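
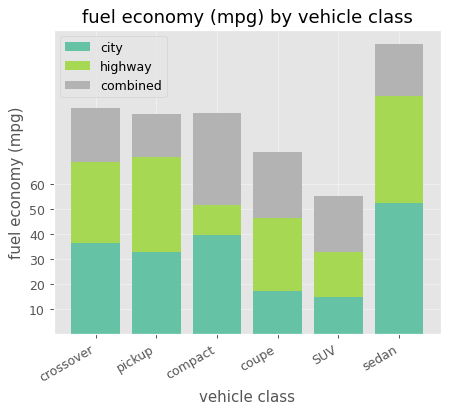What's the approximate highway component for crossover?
highway top ≈ 70, bottom ≈ 40; segment ≈ 30.

≈ 30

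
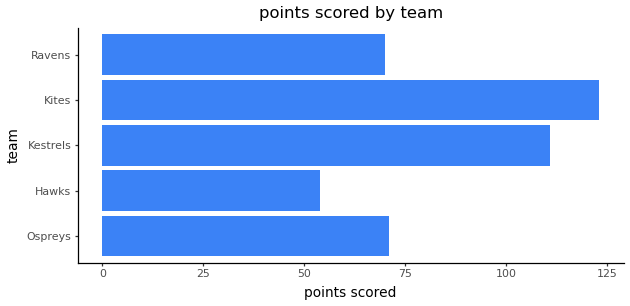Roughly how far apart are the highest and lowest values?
≈ 60

Max Kites ≈ 120, min Hawks ≈ 60; range ≈ 60.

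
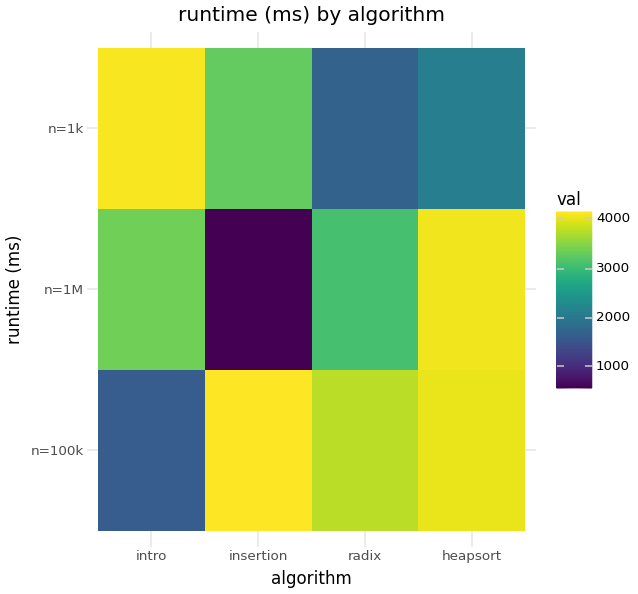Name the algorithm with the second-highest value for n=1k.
insertion

Top 3 for n=1k: intro ≈ 4000, insertion ≈ 3500, heapsort ≈ 2000.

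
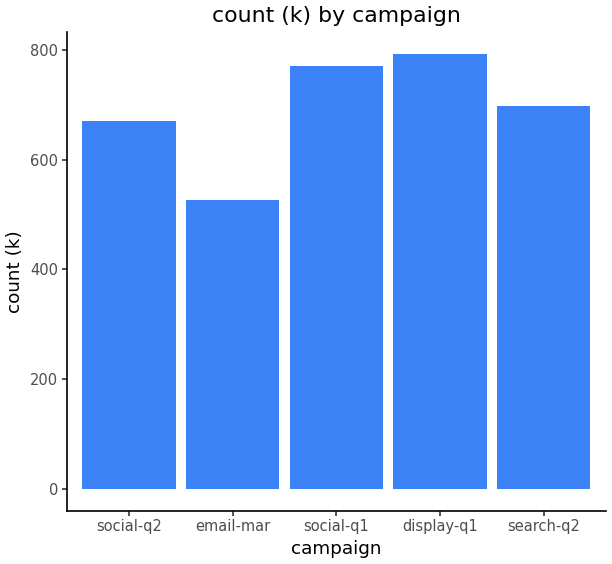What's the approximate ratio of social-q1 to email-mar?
social-q1 ≈ 800, email-mar ≈ 500; 800/500 ≈ 1.6.

≈ 1.6×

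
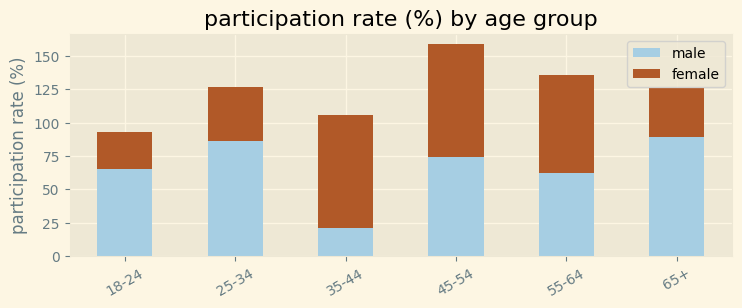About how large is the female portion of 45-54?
female top ≈ 160, bottom ≈ 80; segment ≈ 80.

≈ 80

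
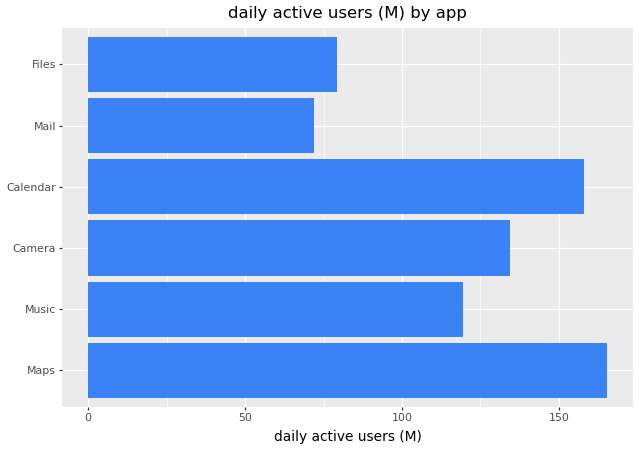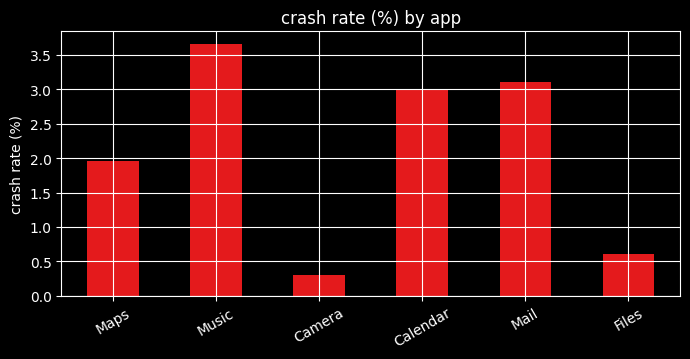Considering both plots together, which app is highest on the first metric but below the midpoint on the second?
Chart 2 median crash rate (%) ≈ 2.5; below-median apps: Maps, Camera, Files. Among those, Maps has the highest daily active users (M) (≈ 160).

Maps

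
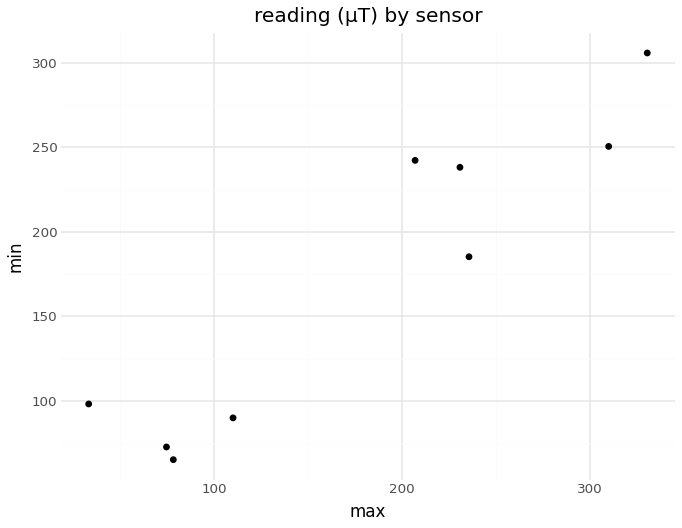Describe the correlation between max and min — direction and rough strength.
Points are positively correlated; strong (|r| ≈ 0.9).

positive, strong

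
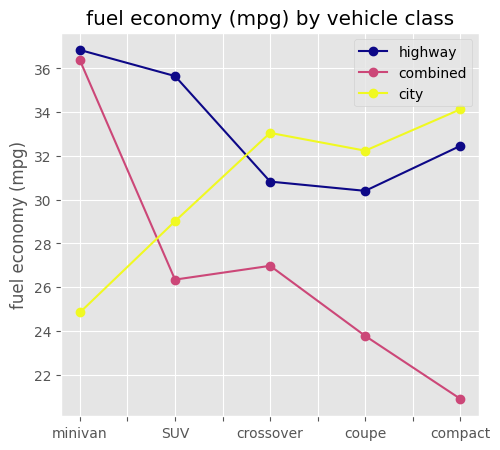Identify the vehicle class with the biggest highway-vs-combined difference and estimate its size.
compact, ≈ 12 mpg

compact: highway ≈ 32, combined ≈ 20 → gap ≈ 12. Next-largest (SUV) is only ≈ 10.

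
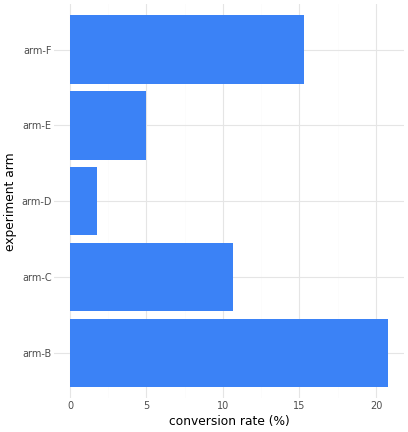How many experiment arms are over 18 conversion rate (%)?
Above 18: arm-B.

1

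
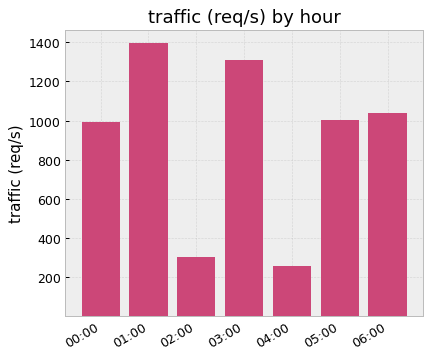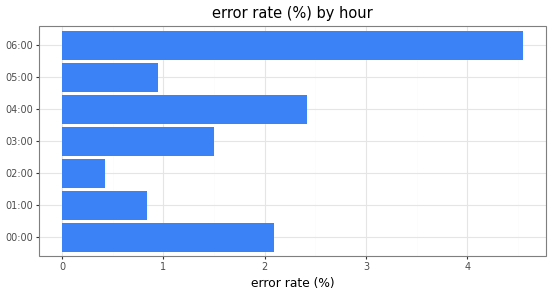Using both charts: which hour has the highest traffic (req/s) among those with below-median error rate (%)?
Chart 2 median error rate (%) ≈ 1.5; below-median hours: 01:00, 02:00, 05:00. Among those, 01:00 has the highest traffic (req/s) (≈ 1400).

01:00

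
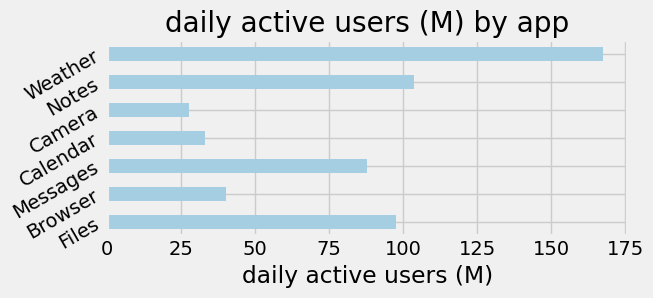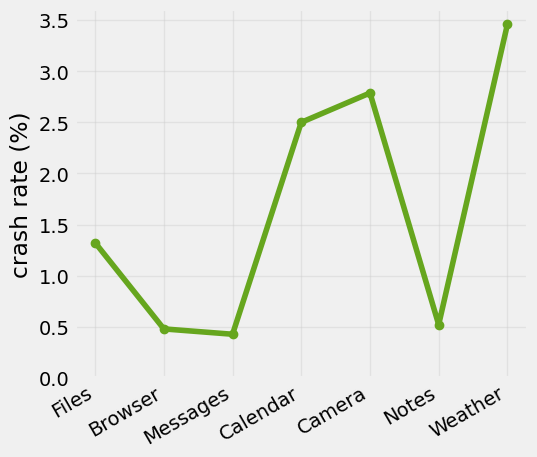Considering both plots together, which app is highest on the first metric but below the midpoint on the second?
Chart 2 median crash rate (%) ≈ 1.5; below-median apps: Browser, Messages, Notes. Among those, Notes has the highest daily active users (M) (≈ 100).

Notes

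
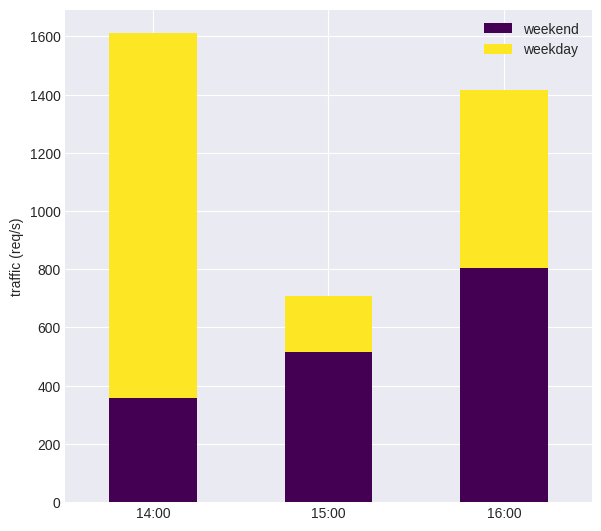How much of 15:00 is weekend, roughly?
≈ 600

weekend top ≈ 600, bottom ≈ 0; segment ≈ 600.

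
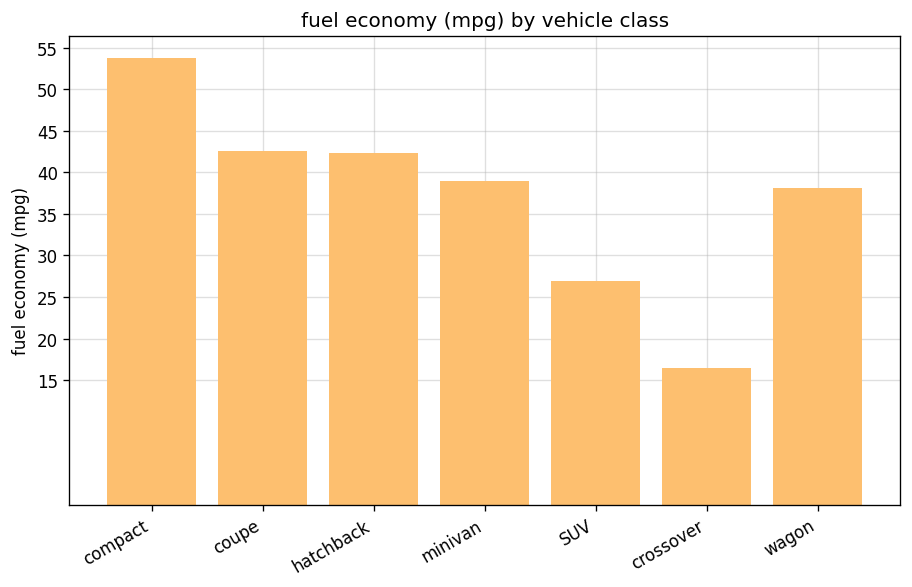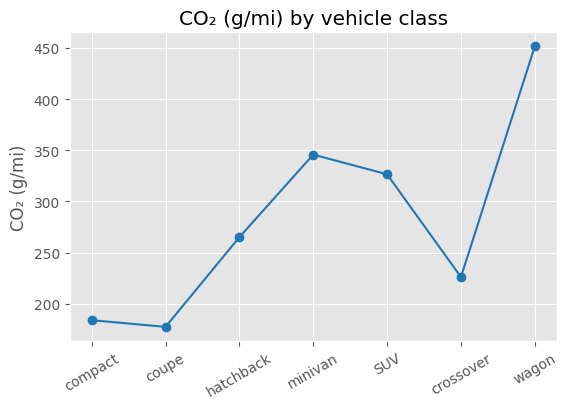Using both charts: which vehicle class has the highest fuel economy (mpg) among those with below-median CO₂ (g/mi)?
compact

Chart 2 median CO₂ (g/mi) ≈ 250; below-median vehicle classes: compact, coupe, crossover. Among those, compact has the highest fuel economy (mpg) (≈ 55).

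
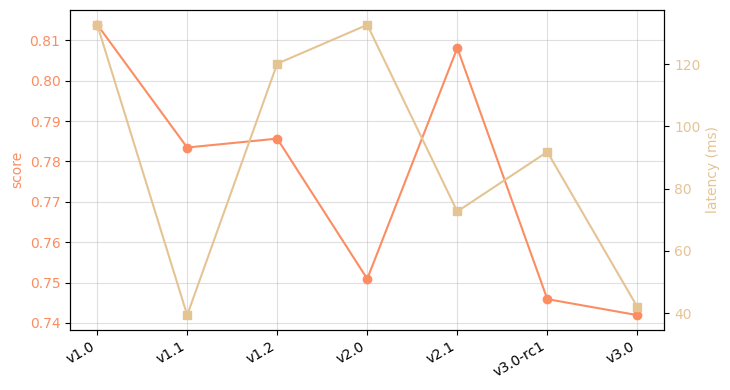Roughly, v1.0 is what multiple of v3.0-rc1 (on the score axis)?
v1.0 ≈ 0.81, v3.0-rc1 ≈ 0.75; 0.81/0.75 ≈ 1.08.

≈ 1.08×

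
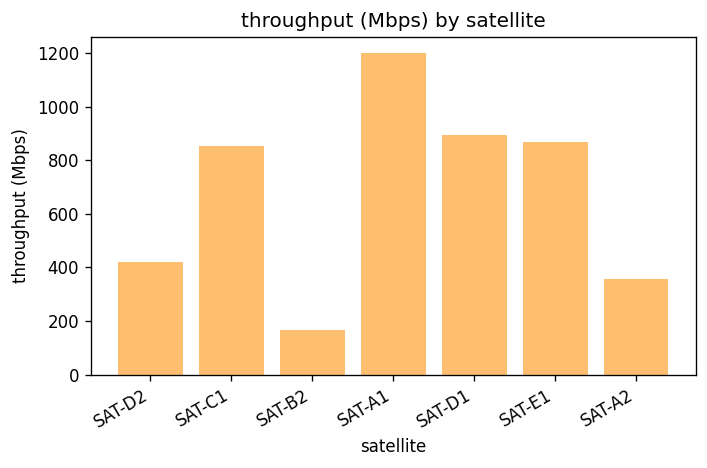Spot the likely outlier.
SAT-B2 ≈ 200; the rest sit between ≈ 400 and ≈ 1200.

SAT-B2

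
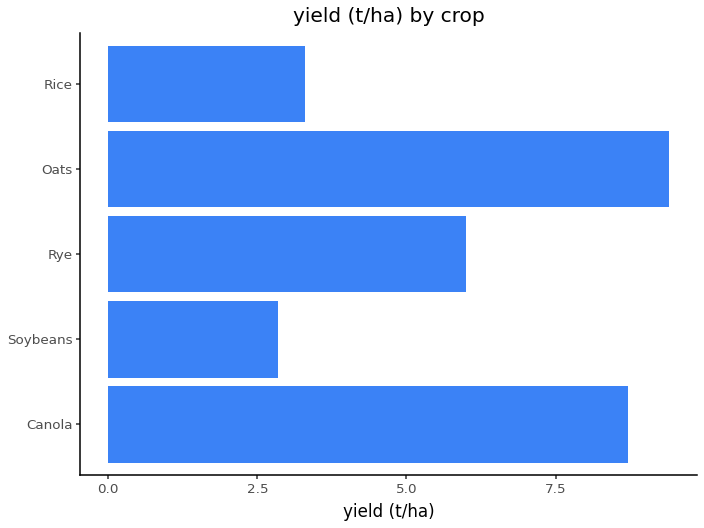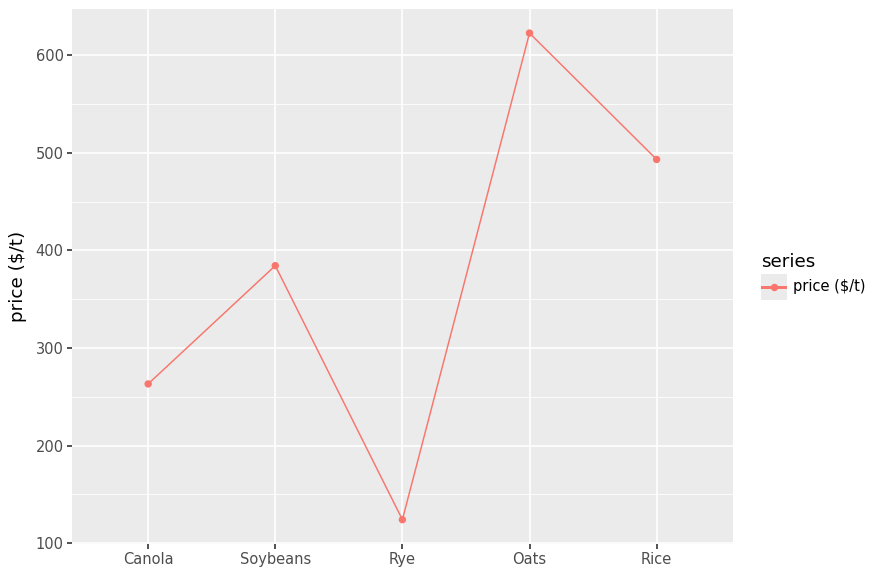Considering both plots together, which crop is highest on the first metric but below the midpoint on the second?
Canola

Chart 2 median price ($/t) ≈ 400; below-median crops: Canola, Rye. Among those, Canola has the highest yield (t/ha) (≈ 9).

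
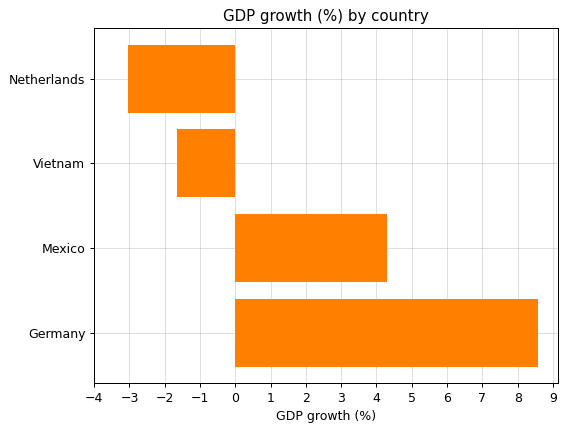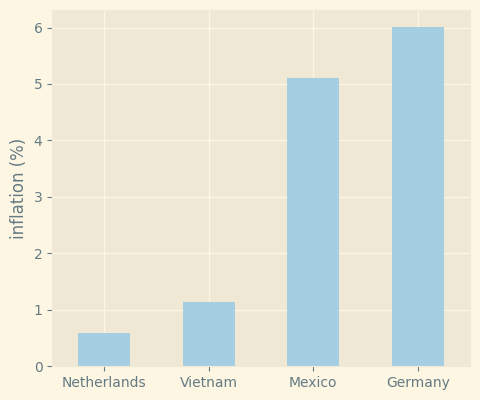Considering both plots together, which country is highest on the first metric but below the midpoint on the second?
Vietnam

Chart 2 median inflation (%) ≈ 3; below-median countries: Netherlands, Vietnam. Among those, Vietnam has the highest GDP growth (%) (≈ -2).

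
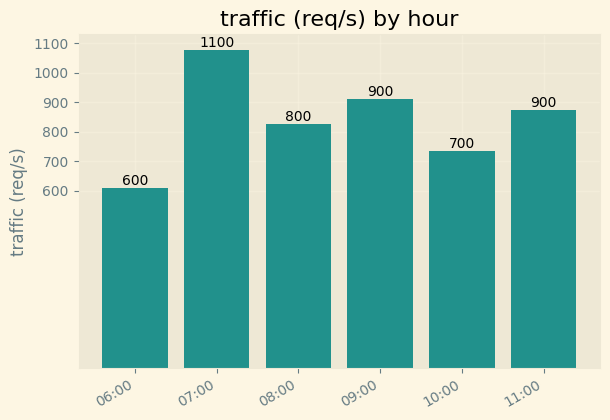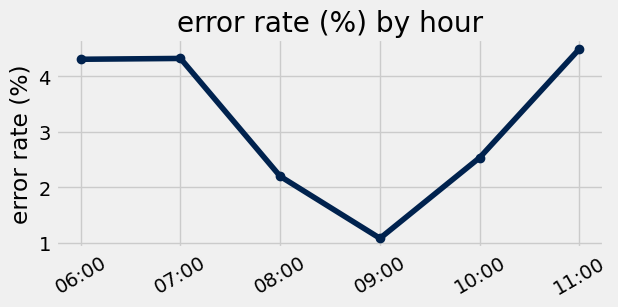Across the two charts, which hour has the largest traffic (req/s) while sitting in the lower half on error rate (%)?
Chart 2 median error rate (%) ≈ 3.5; below-median hours: 08:00, 09:00, 10:00. Among those, 09:00 has the highest traffic (req/s) (≈ 900).

09:00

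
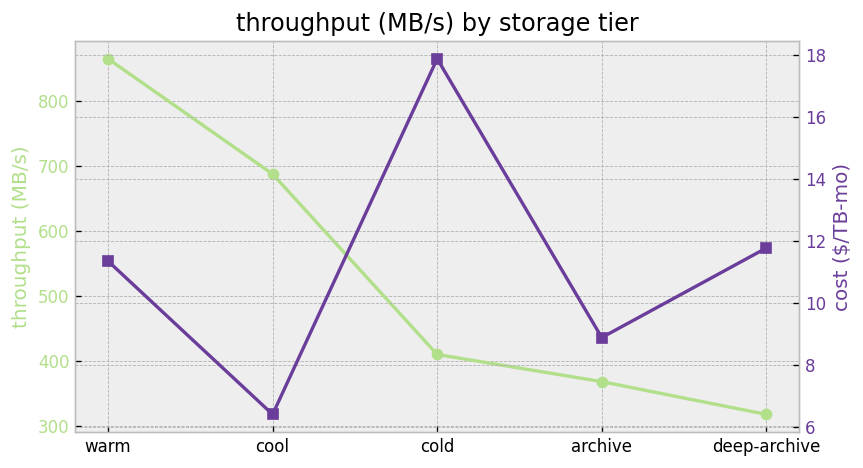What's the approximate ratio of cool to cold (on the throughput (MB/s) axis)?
≈ 1.75×

cool ≈ 700, cold ≈ 400; 700/400 ≈ 1.75.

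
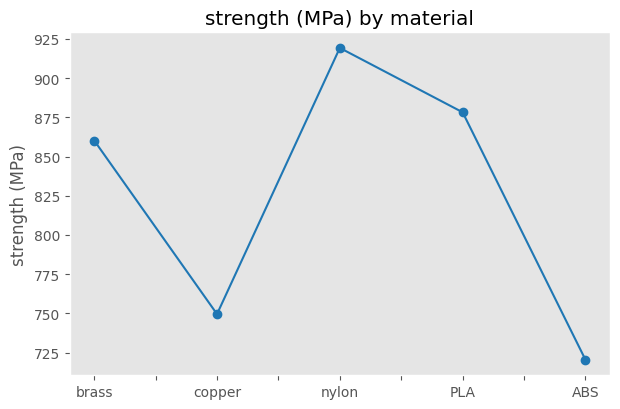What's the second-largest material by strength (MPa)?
PLA

Top 3: nylon ≈ 920, PLA ≈ 880, brass ≈ 860.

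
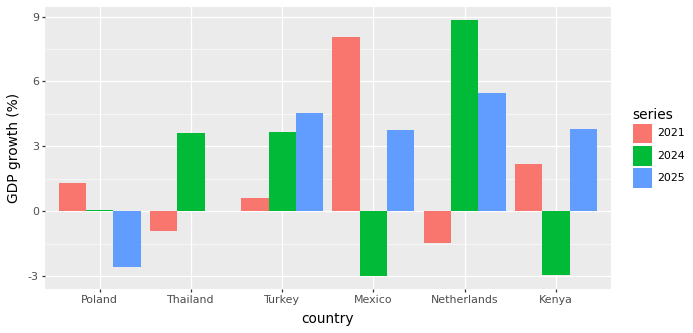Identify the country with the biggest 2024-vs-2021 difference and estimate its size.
Mexico, ≈ 11 %

Mexico: 2024 ≈ -3, 2021 ≈ 8 → gap ≈ 11. Next-largest (Netherlands) is only ≈ 10.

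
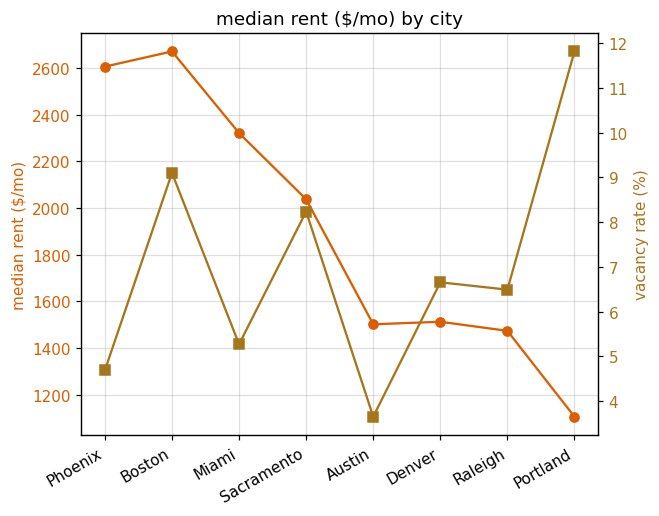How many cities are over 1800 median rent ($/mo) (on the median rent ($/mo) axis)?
4

Above 1800: Phoenix, Boston, Miami, Sacramento.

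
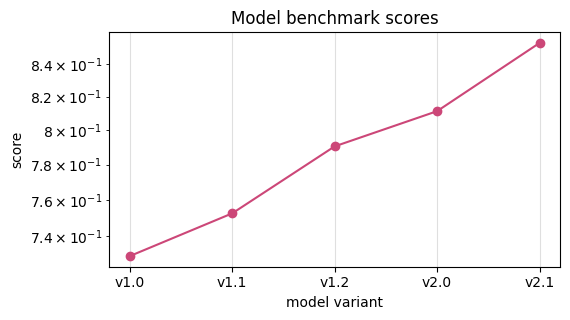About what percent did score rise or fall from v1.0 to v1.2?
v1.0 ≈ 0.72, v1.2 ≈ 0.80; (0.80 − 0.72) / 0.72 ≈ +11.1%.

≈ +11.1%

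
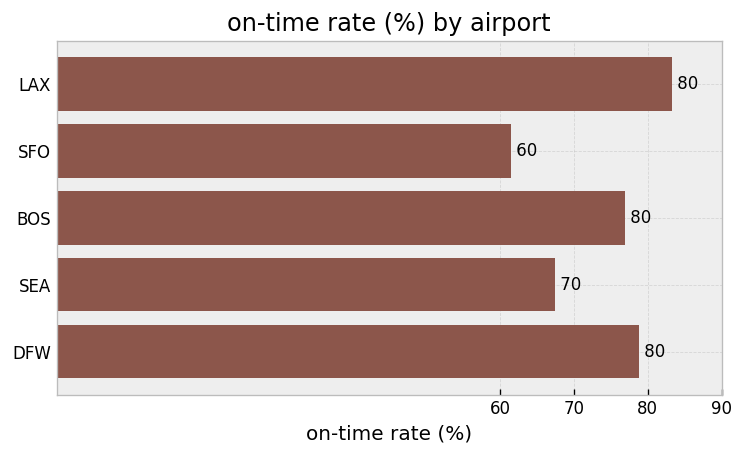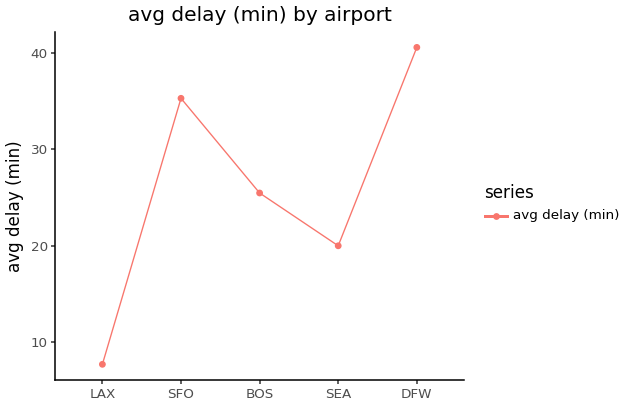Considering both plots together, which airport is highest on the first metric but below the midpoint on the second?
Chart 2 median avg delay (min) ≈ 25; below-median airports: LAX, SEA. Among those, LAX has the highest on-time rate (%) (≈ 80).

LAX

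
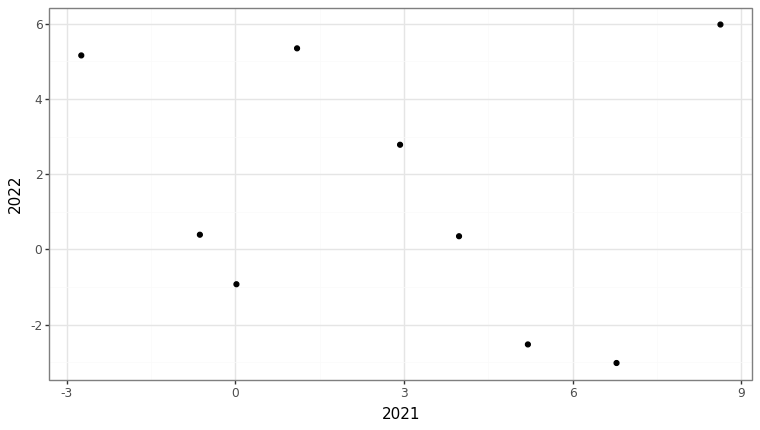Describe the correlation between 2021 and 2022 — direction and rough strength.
Points are roughly uncorrelated; weak (|r| ≈ 0.2).

no clear correlation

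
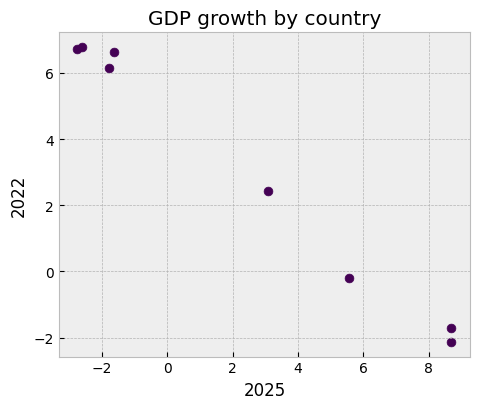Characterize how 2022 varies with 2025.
Points are negatively correlated; strong (|r| ≈ 1.0).

negative, strong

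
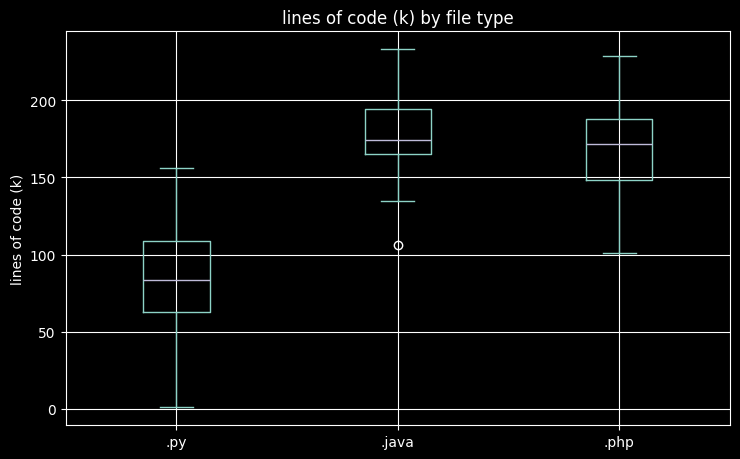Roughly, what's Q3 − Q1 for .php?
Q3 ≈ 190, Q1 ≈ 150; IQR ≈ 40.

≈ 40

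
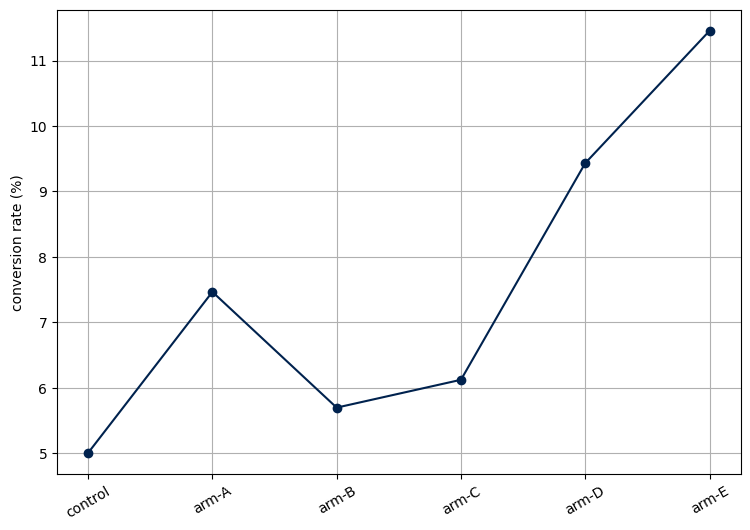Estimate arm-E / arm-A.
arm-E ≈ 11, arm-A ≈ 7; 11/7 ≈ 1.57.

≈ 1.57×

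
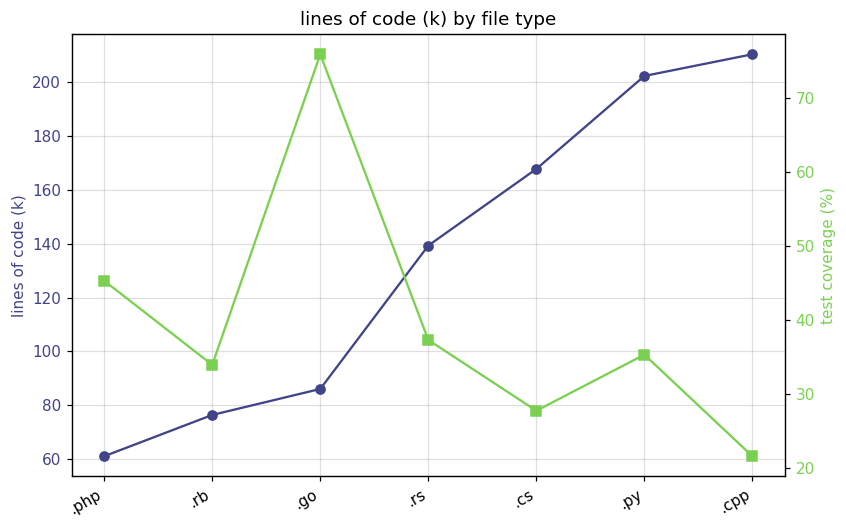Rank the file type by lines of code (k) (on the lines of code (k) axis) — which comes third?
Top 4 (on the lines of code (k) axis): .cpp ≈ 220, .py ≈ 200, .cs ≈ 160, .rs ≈ 140.

.cs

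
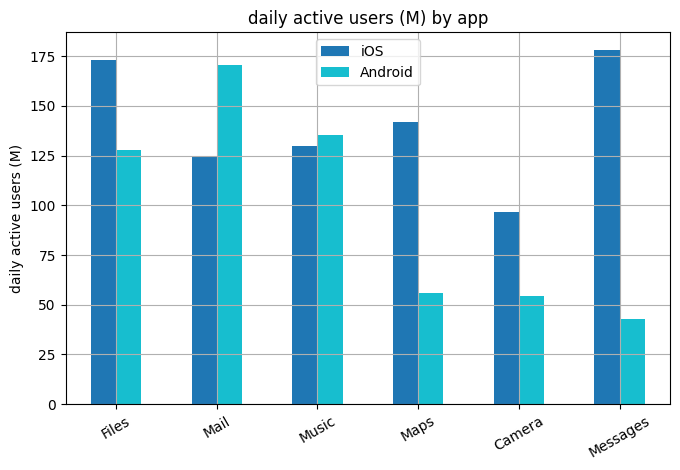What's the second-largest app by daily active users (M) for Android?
Top 3 for Android: Mail ≈ 180, Music ≈ 140, Files ≈ 120.

Music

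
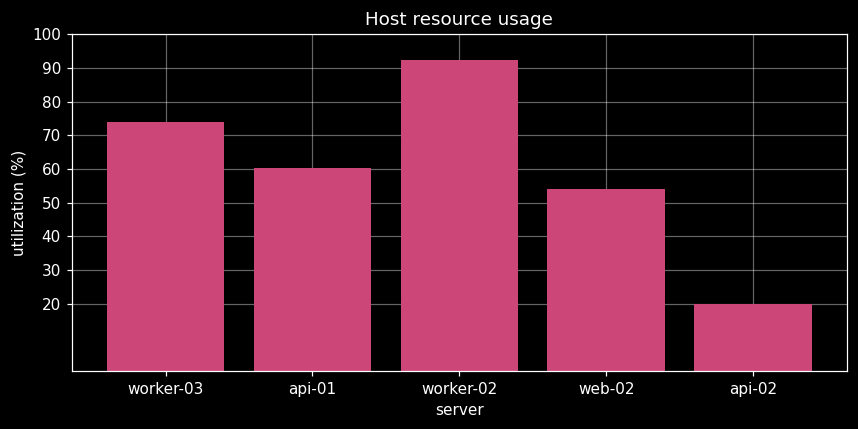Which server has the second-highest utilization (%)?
worker-03

Top 3: worker-02 ≈ 90, worker-03 ≈ 70, api-01 ≈ 60.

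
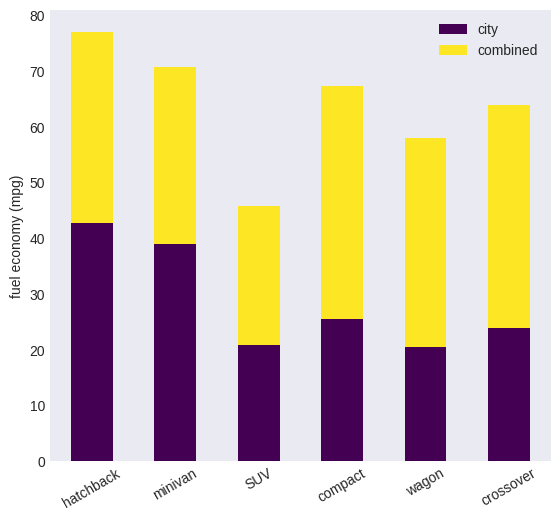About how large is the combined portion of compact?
combined top ≈ 70, bottom ≈ 30; segment ≈ 40.

≈ 40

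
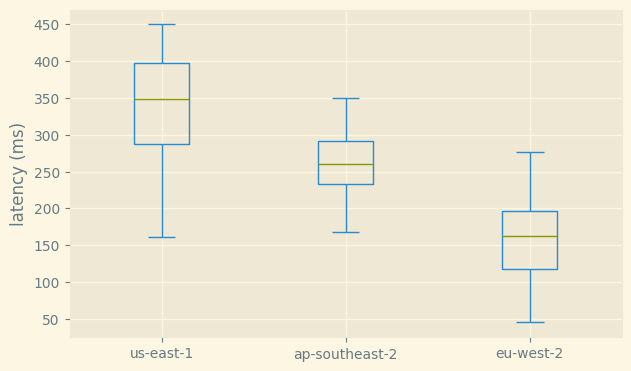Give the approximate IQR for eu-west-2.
Q3 ≈ 200, Q1 ≈ 120; IQR ≈ 80.

≈ 80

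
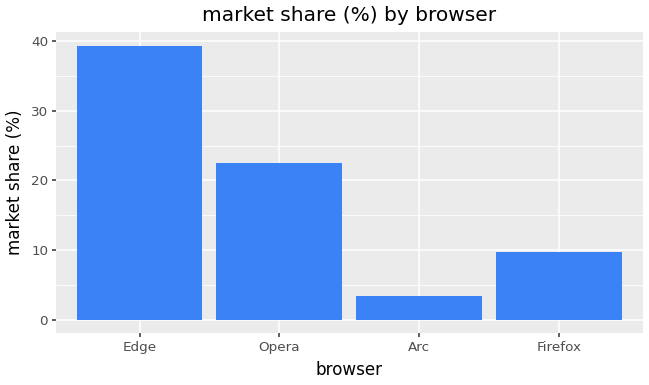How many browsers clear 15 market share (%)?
2

Above 15: Edge, Opera.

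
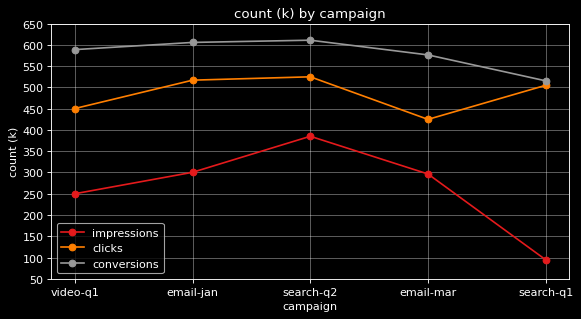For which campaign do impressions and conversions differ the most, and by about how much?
search-q1, ≈ 400 k

search-q1: impressions ≈ 100, conversions ≈ 500 → gap ≈ 400. Next-largest (video-q1) is only ≈ 350.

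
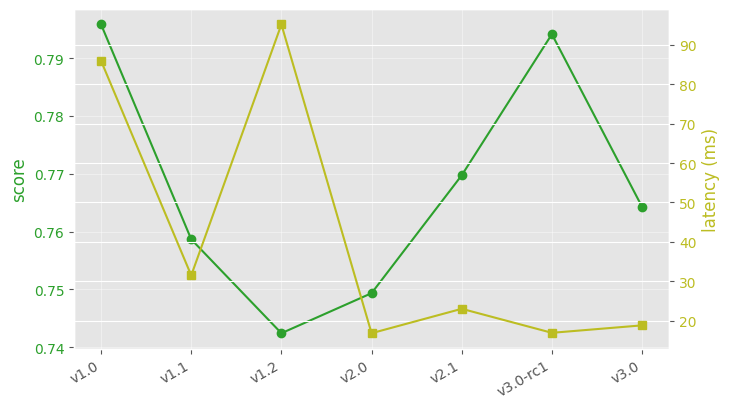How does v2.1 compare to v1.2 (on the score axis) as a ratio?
v2.1 ≈ 0.77, v1.2 ≈ 0.74; 0.77/0.74 ≈ 1.04.

≈ 1.04×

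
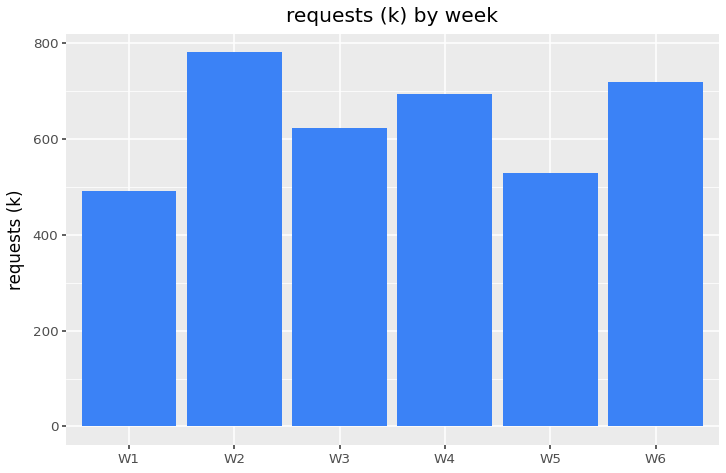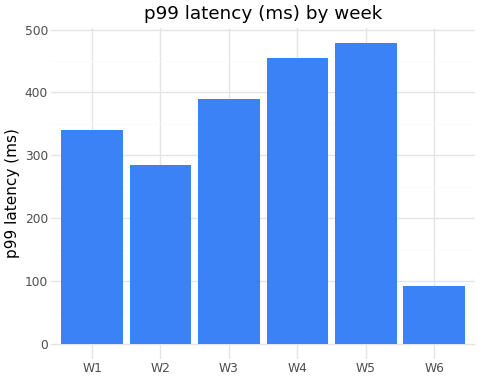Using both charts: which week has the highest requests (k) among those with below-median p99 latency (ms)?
W2

Chart 2 median p99 latency (ms) ≈ 350; below-median weeks: W1, W2, W6. Among those, W2 has the highest requests (k) (≈ 800).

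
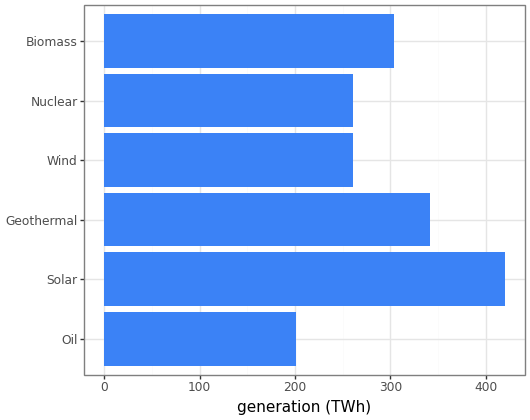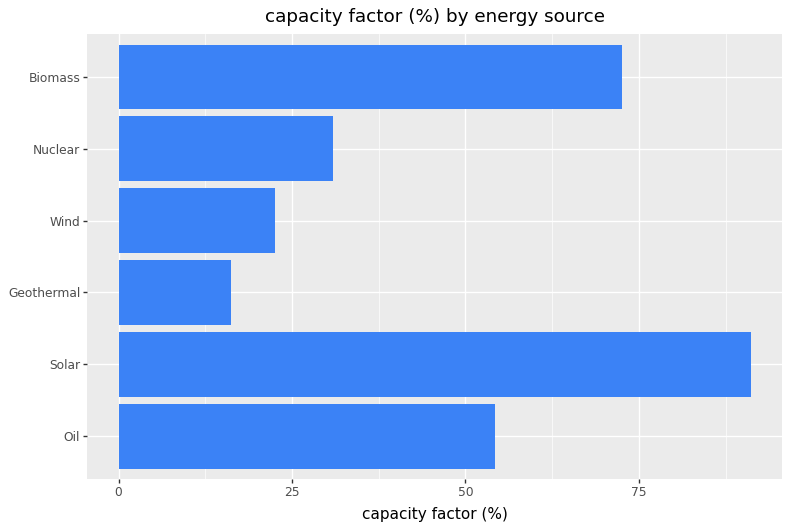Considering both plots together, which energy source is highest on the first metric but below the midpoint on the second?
Chart 2 median capacity factor (%) ≈ 40; below-median energy sources: Geothermal, Wind, Nuclear. Among those, Geothermal has the highest generation (TWh) (≈ 350).

Geothermal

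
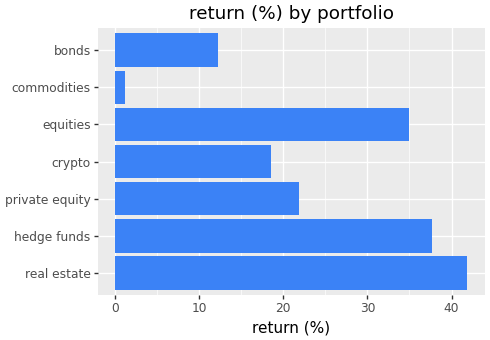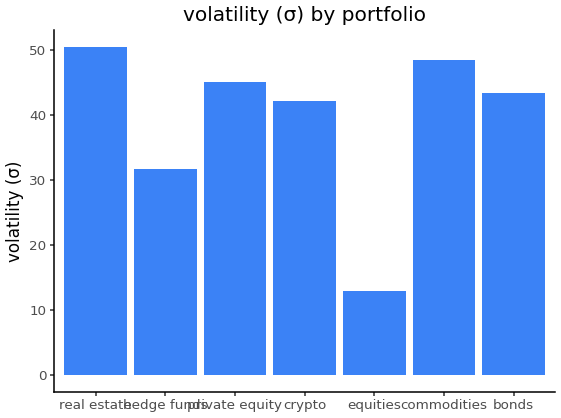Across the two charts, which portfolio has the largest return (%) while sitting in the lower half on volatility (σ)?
Chart 2 median volatility (σ) ≈ 45; below-median portfolios: hedge funds, crypto, equities. Among those, hedge funds has the highest return (%) (≈ 40).

hedge funds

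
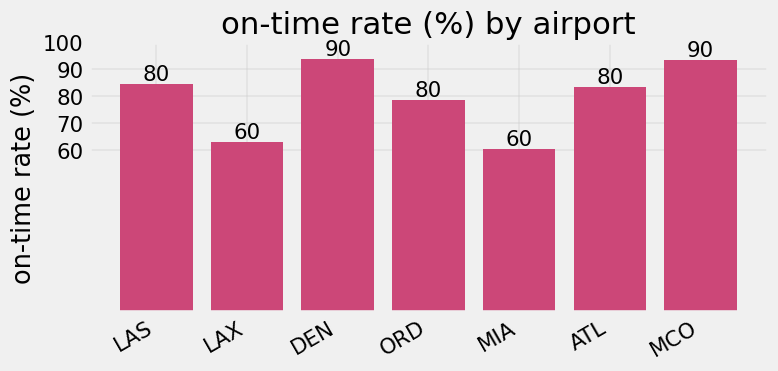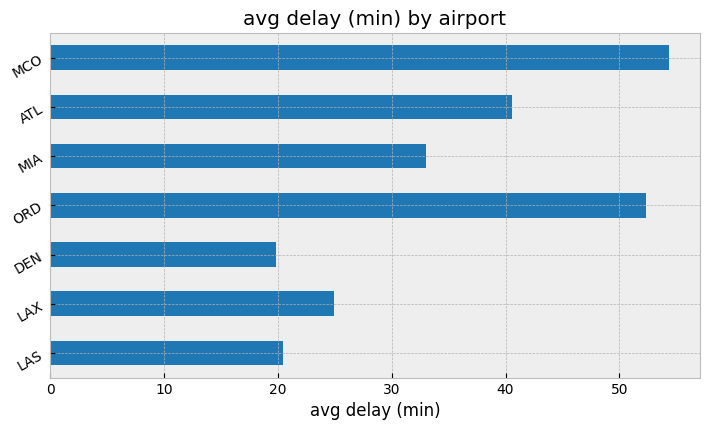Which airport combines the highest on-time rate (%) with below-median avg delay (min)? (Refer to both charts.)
DEN

Chart 2 median avg delay (min) ≈ 35; below-median airports: LAS, LAX, DEN. Among those, DEN has the highest on-time rate (%) (≈ 90).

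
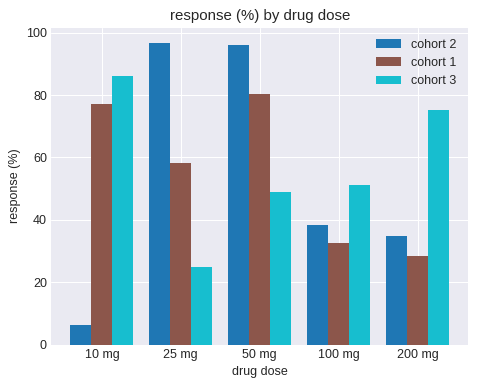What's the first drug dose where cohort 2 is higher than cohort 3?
10 mg: cohort 2 ≈ 10 vs cohort 3 ≈ 90 (not yet); 25 mg: cohort 2 ≈ 100 vs cohort 3 ≈ 20 (first crossover).

25 mg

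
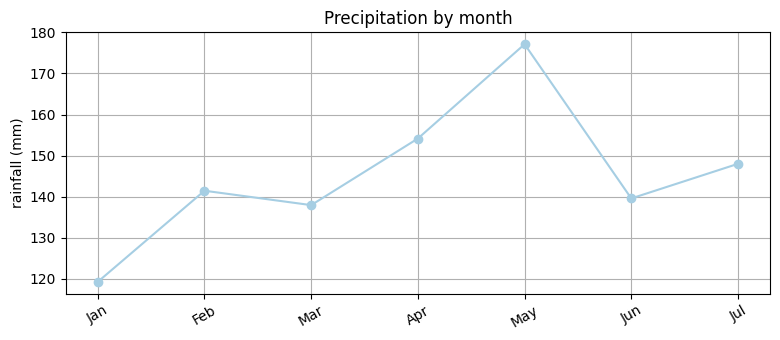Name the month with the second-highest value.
Apr

Top 3: May ≈ 175, Apr ≈ 155, Jul ≈ 150.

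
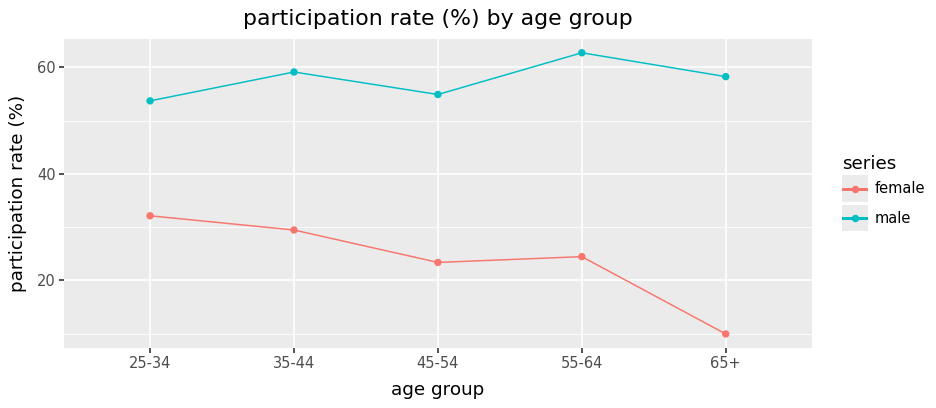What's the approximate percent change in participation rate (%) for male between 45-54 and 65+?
45-54 ≈ 55, 65+ ≈ 60; (60 − 55) / 55 ≈ +9.1%.

≈ +9.1%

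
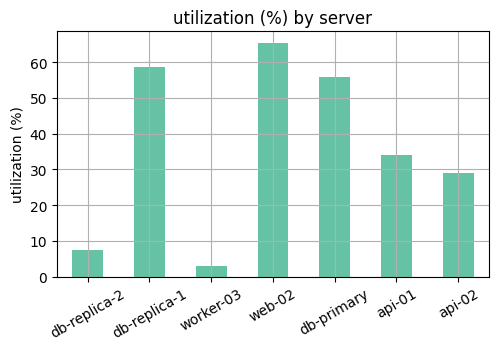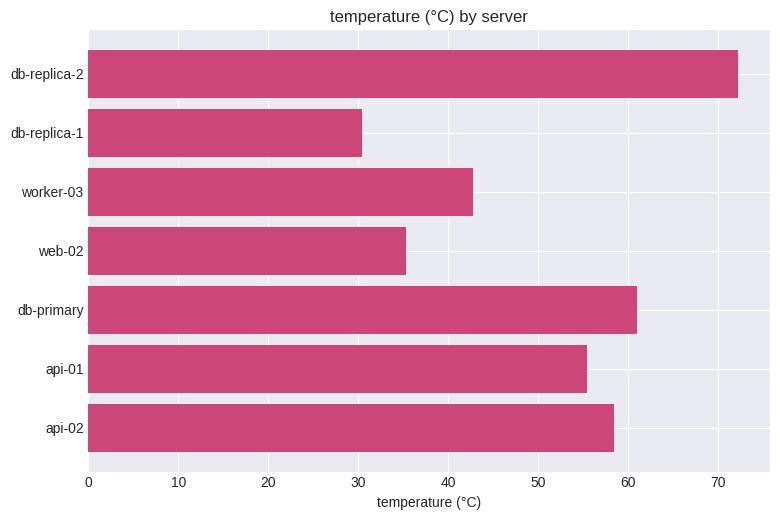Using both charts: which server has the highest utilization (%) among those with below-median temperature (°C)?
Chart 2 median temperature (°C) ≈ 60; below-median servers: db-replica-1, worker-03, web-02. Among those, web-02 has the highest utilization (%) (≈ 70).

web-02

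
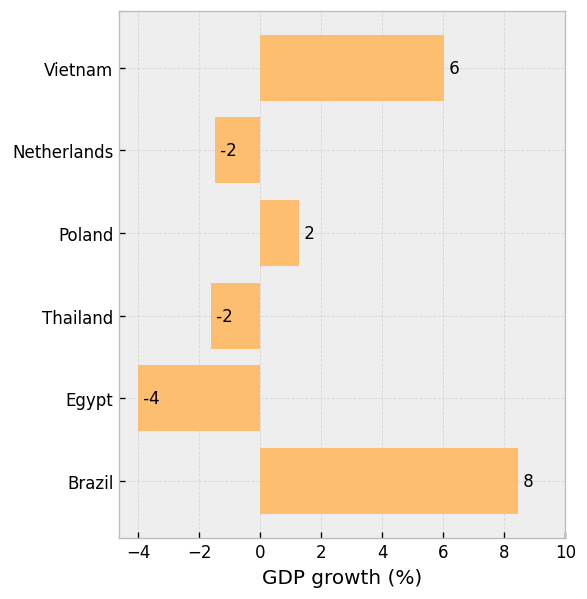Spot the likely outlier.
Brazil

Brazil ≈ 8; the rest sit between ≈ -4 and ≈ 6.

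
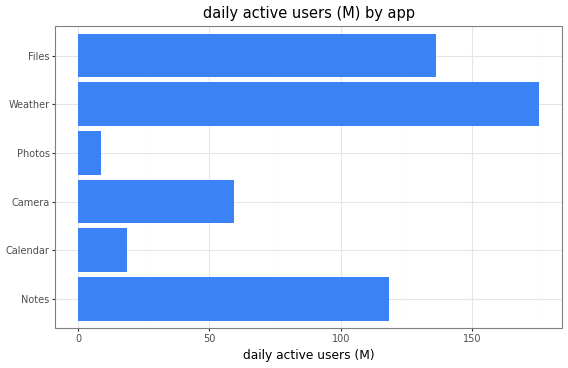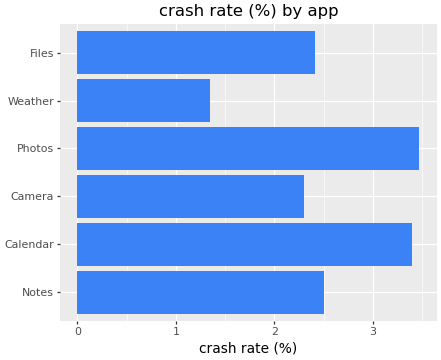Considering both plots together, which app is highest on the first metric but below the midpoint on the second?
Weather

Chart 2 median crash rate (%) ≈ 2.5; below-median apps: Camera, Weather, Files. Among those, Weather has the highest daily active users (M) (≈ 180).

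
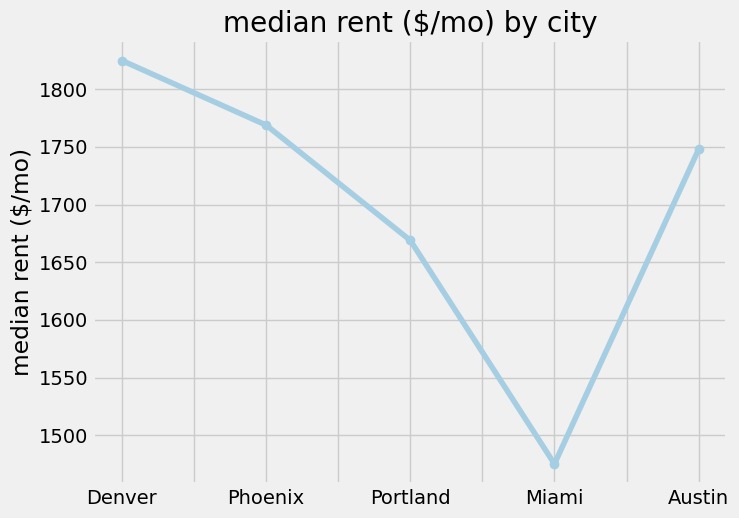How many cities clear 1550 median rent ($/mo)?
Above 1550: Denver, Phoenix, Portland, Austin.

4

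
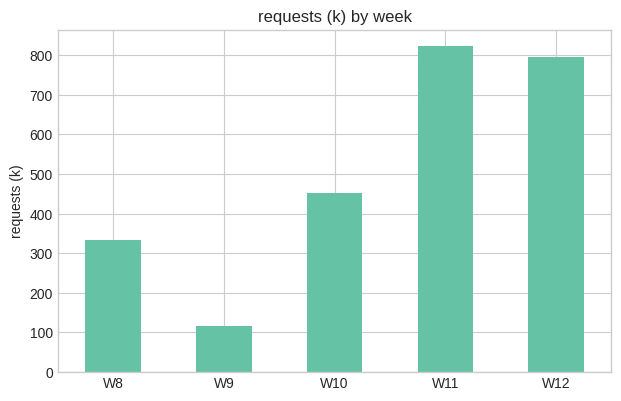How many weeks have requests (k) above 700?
2

Above 700: W11, W12.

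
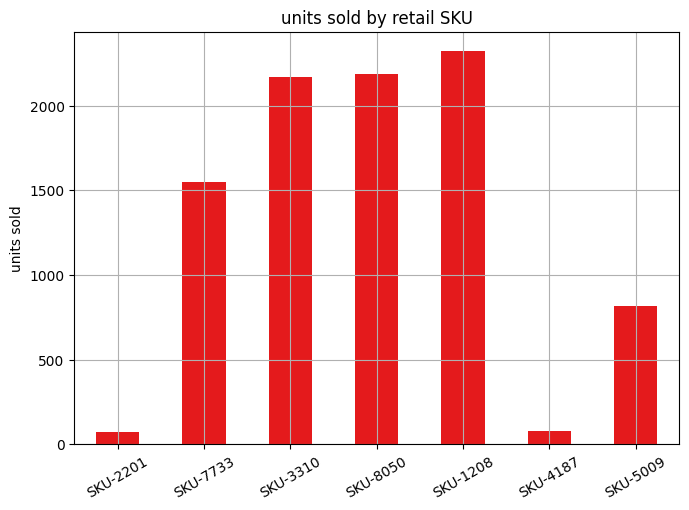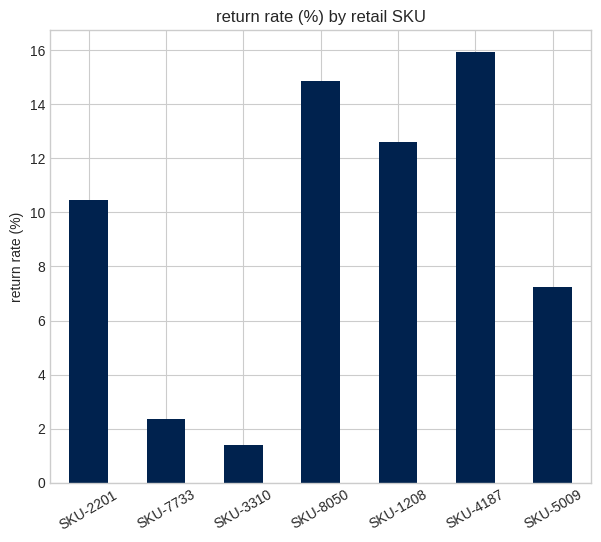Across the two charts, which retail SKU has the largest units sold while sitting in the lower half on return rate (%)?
SKU-3310

Chart 2 median return rate (%) ≈ 10; below-median retail SKUs: SKU-7733, SKU-3310, SKU-5009. Among those, SKU-3310 has the highest units sold (≈ 2000).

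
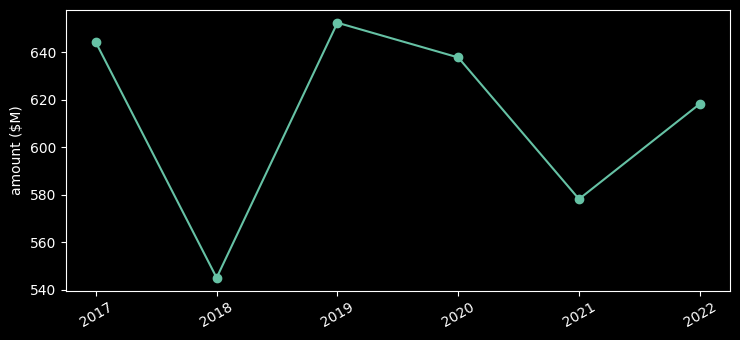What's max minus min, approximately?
Max 2019 ≈ 650, min 2018 ≈ 550; range ≈ 100.

≈ 100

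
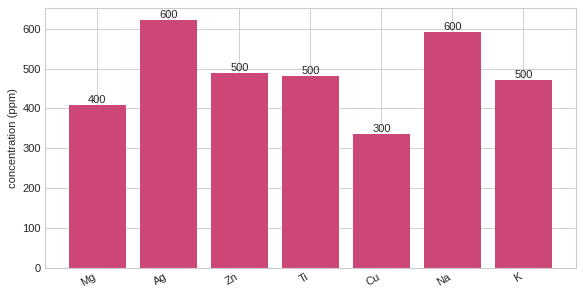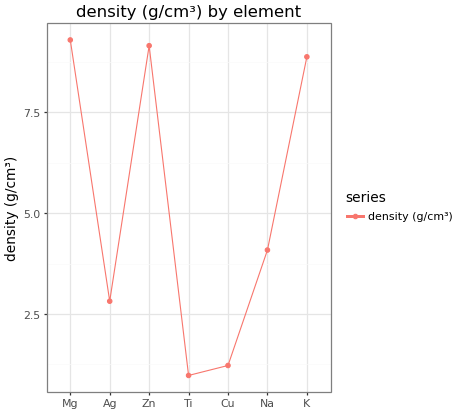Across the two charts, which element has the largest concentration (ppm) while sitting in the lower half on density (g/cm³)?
Ag

Chart 2 median density (g/cm³) ≈ 4; below-median elements: Ag, Ti, Cu. Among those, Ag has the highest concentration (ppm) (≈ 600).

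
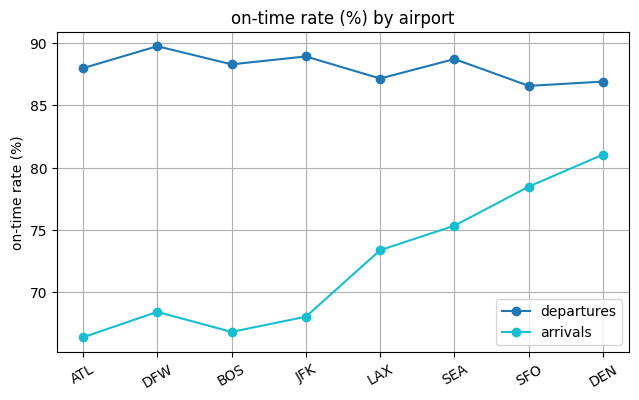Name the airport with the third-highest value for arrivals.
Top 4 for arrivals: DEN ≈ 82, SFO ≈ 78, SEA ≈ 76, LAX ≈ 74.

SEA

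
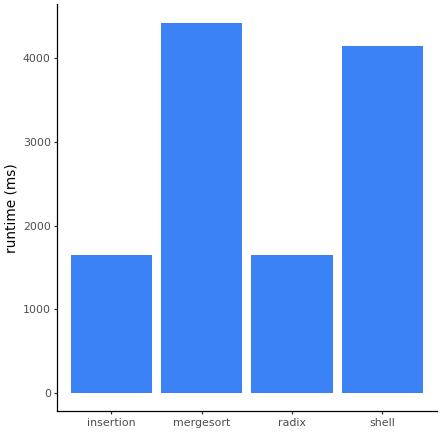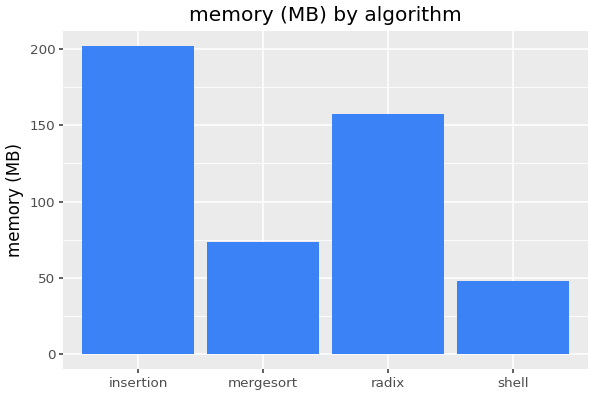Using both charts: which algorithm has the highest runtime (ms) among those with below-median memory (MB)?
mergesort

Chart 2 median memory (MB) ≈ 120; below-median algorithms: mergesort, shell. Among those, mergesort has the highest runtime (ms) (≈ 4500).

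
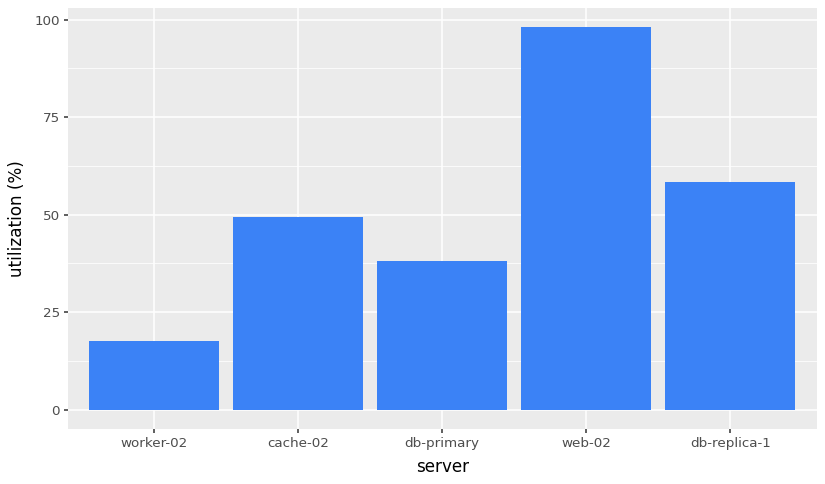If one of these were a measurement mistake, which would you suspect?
web-02 ≈ 100; the rest sit between ≈ 20 and ≈ 60.

web-02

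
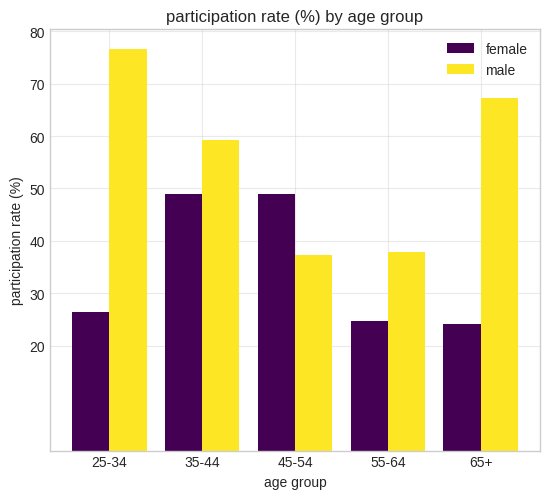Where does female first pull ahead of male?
35-44: female ≈ 50 vs male ≈ 60 (not yet); 45-54: female ≈ 50 vs male ≈ 40 (first crossover).

45-54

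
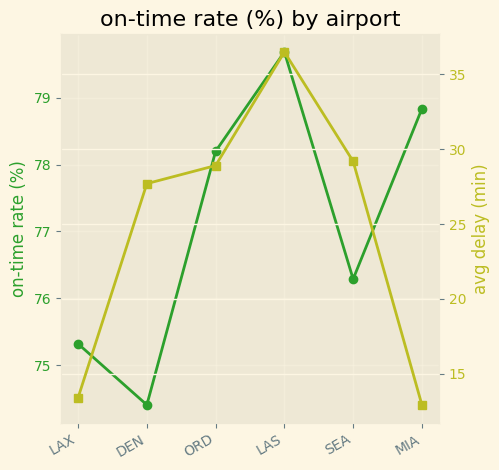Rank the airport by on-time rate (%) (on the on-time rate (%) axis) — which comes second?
Top 3 (on the on-time rate (%) axis): LAS ≈ 79.5, MIA ≈ 79.0, ORD ≈ 78.0.

MIA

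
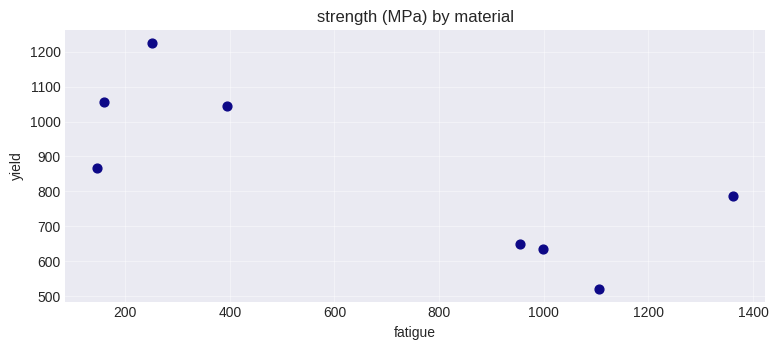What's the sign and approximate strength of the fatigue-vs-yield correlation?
negative, strong

Points are negatively correlated; strong (|r| ≈ 0.8).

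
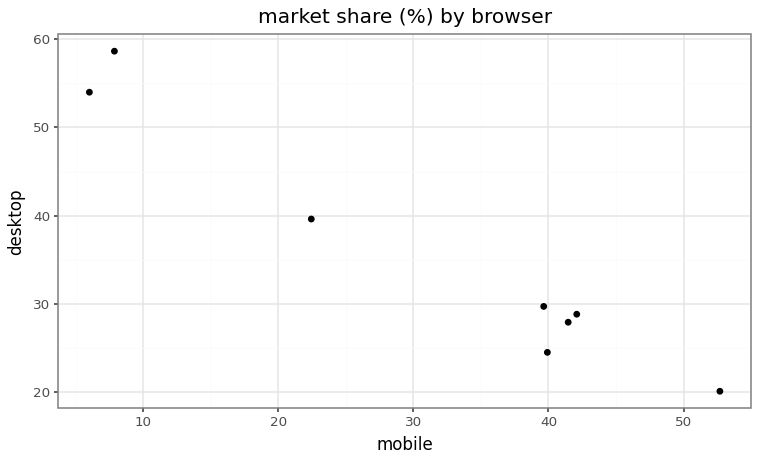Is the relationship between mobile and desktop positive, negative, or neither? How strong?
Points are negatively correlated; strong (|r| ≈ 1.0).

negative, strong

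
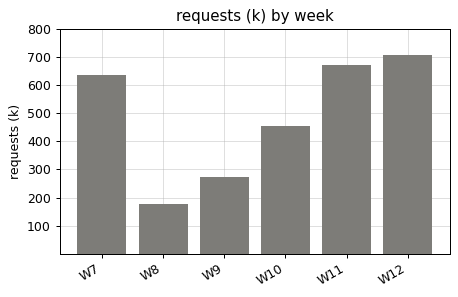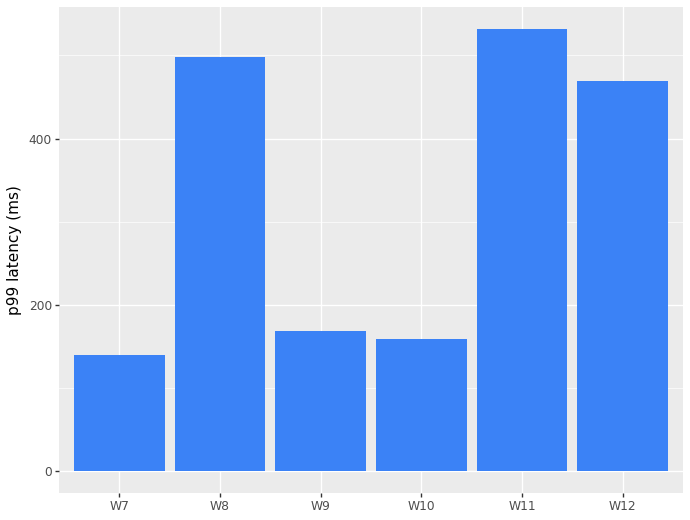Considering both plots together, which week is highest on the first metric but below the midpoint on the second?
W7

Chart 2 median p99 latency (ms) ≈ 300; below-median weeks: W7, W9, W10. Among those, W7 has the highest requests (k) (≈ 600).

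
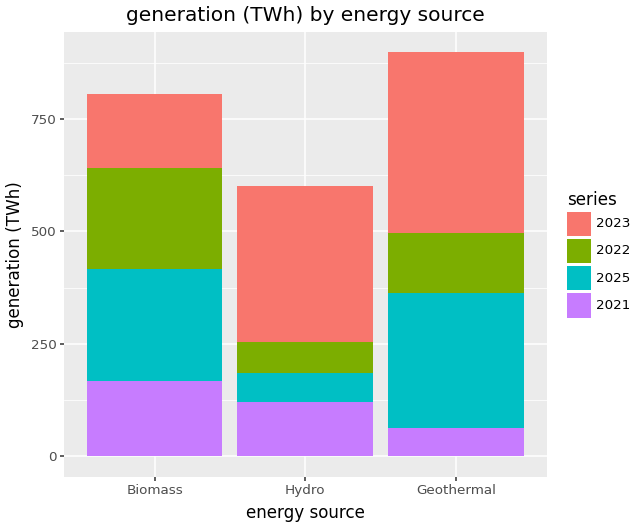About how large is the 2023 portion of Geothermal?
≈ 400

2023 top ≈ 900, bottom ≈ 500; segment ≈ 400.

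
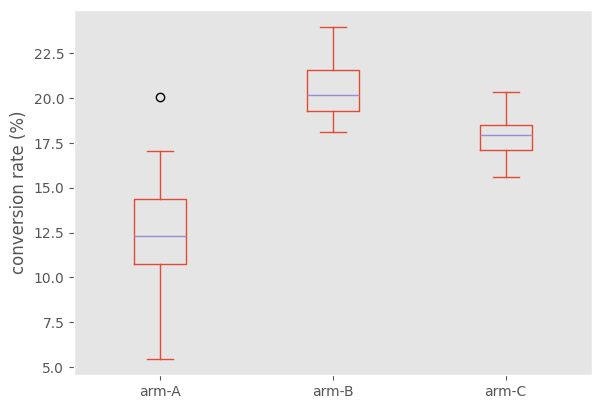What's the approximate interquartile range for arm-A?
≈ 3

Q3 ≈ 14, Q1 ≈ 11; IQR ≈ 3.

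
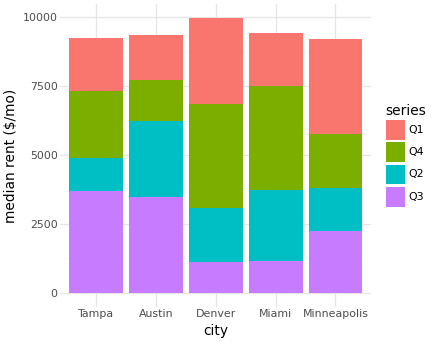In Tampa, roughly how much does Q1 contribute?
≈ 2000

Q1 top ≈ 9000, bottom ≈ 7000; segment ≈ 2000.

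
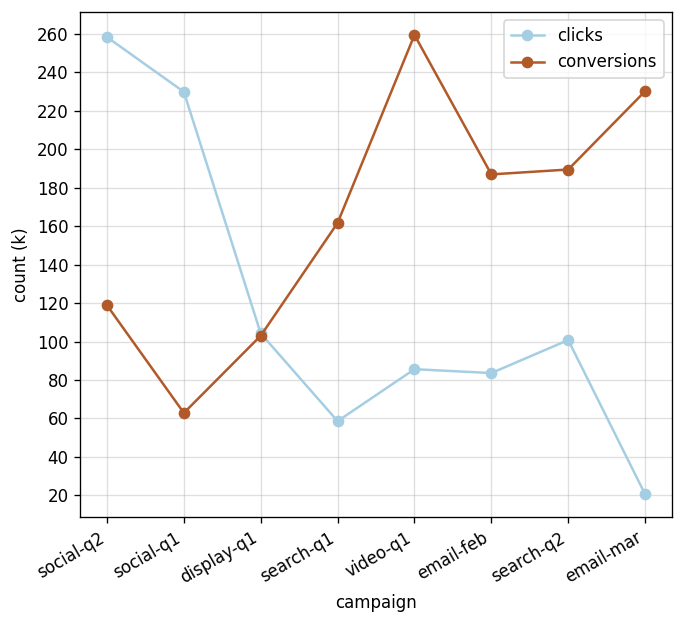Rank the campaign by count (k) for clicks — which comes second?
Top 3 for clicks: social-q2 ≈ 260, social-q1 ≈ 220, display-q1 ≈ 100.

social-q1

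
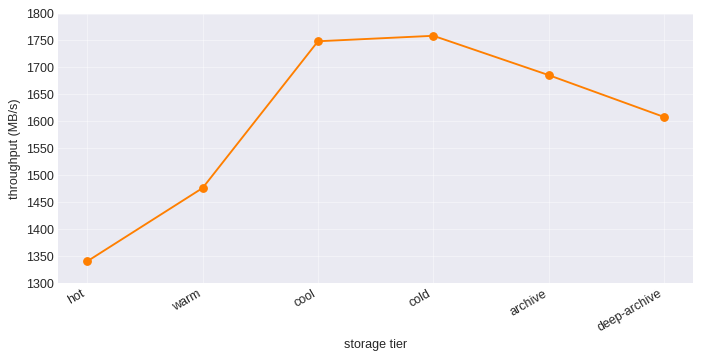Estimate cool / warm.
≈ 1.17×

cool ≈ 1750, warm ≈ 1500; 1750/1500 ≈ 1.17.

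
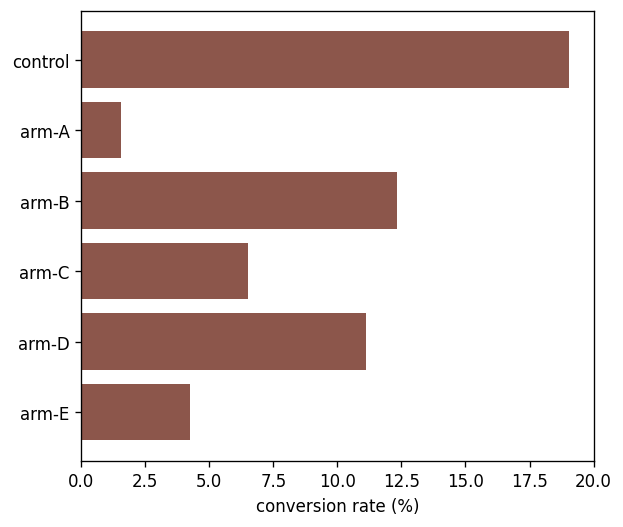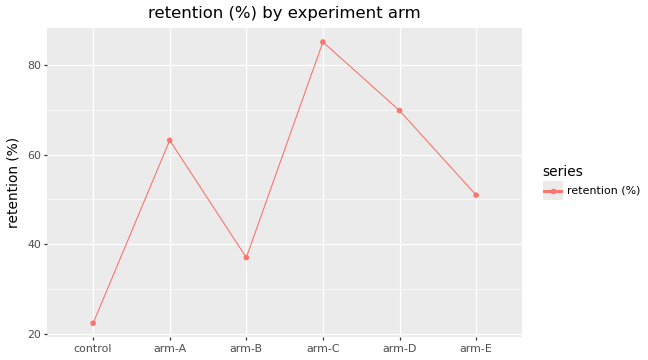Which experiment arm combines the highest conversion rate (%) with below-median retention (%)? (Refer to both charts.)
control

Chart 2 median retention (%) ≈ 60; below-median experiment arms: control, arm-B, arm-E. Among those, control has the highest conversion rate (%) (≈ 20).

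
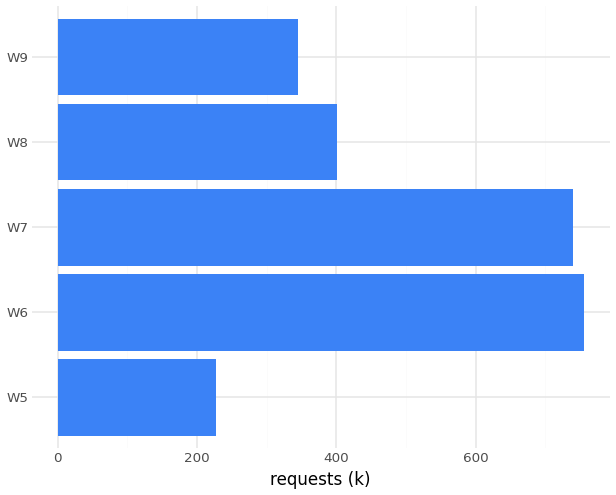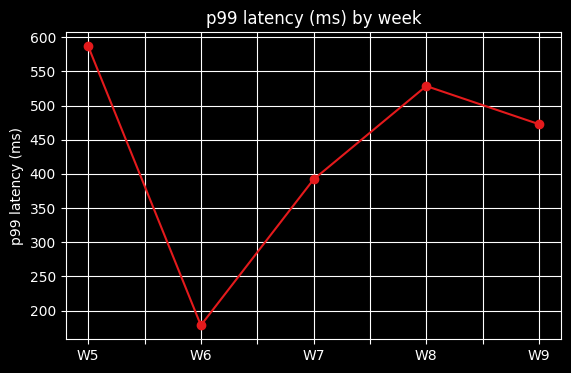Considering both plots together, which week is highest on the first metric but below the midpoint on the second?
W6

Chart 2 median p99 latency (ms) ≈ 500; below-median weeks: W6, W7. Among those, W6 has the highest requests (k) (≈ 800).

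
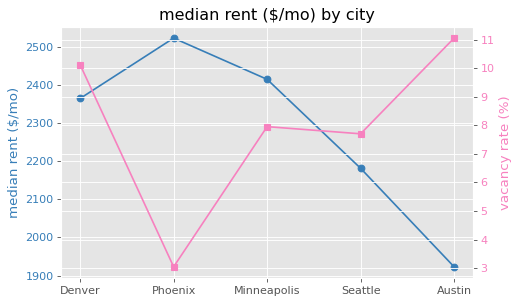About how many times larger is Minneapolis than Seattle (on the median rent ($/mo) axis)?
Minneapolis ≈ 2400, Seattle ≈ 2200; 2400/2200 ≈ 1.09.

≈ 1.09×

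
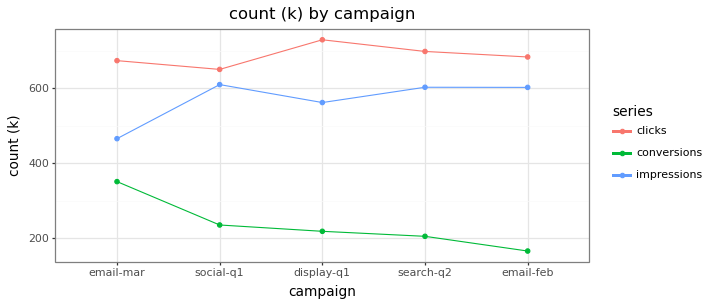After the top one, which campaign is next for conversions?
Top 3 for conversions: email-mar ≈ 350, social-q1 ≈ 250, display-q1 ≈ 200.

social-q1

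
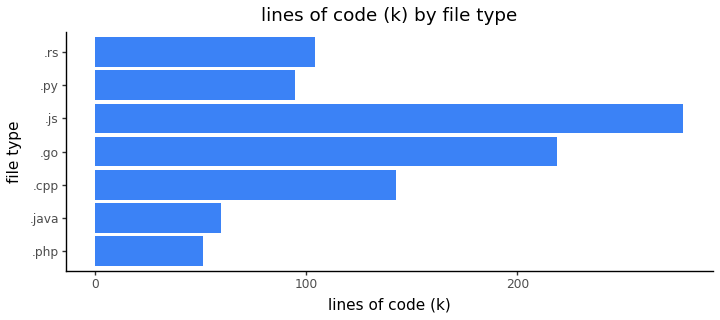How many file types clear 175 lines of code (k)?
2

Above 175: .go, .js.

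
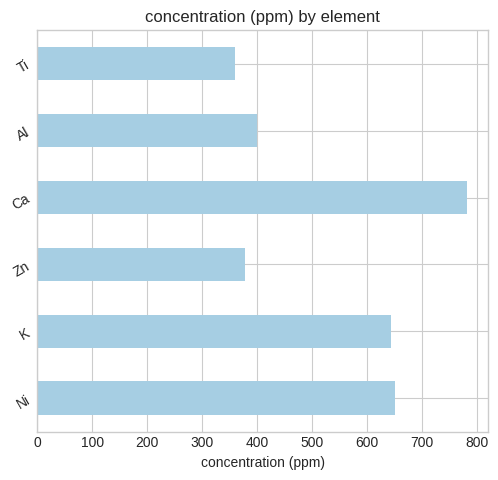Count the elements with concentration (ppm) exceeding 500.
Above 500: Ni, K, Ca.

3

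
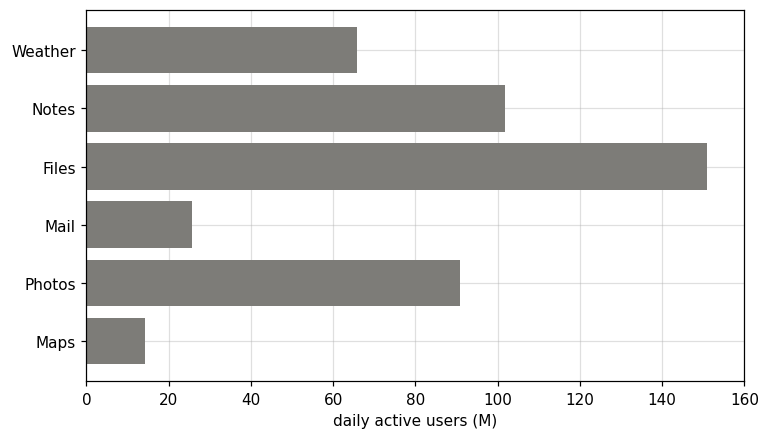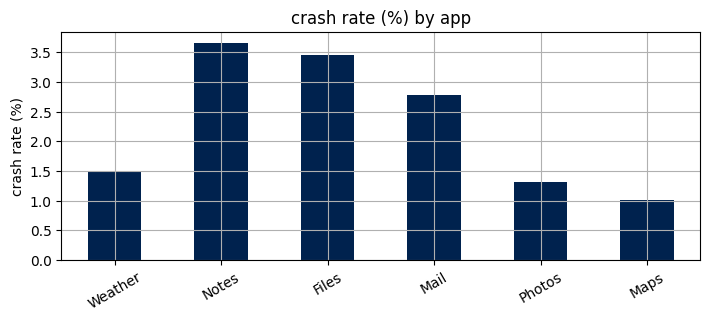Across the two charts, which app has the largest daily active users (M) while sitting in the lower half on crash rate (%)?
Chart 2 median crash rate (%) ≈ 2; below-median apps: Weather, Photos, Maps. Among those, Photos has the highest daily active users (M) (≈ 100).

Photos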